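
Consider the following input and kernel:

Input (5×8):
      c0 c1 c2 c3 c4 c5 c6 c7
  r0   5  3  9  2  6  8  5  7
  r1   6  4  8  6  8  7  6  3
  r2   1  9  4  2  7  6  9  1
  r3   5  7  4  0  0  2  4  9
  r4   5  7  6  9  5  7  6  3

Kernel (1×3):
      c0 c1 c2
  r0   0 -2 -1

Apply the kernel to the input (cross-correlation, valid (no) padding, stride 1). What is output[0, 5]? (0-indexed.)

The receptive field on the input at this output position is [8 5 7]. Elementwise product with the kernel and sum: 5·-2 + 7·-1.

-17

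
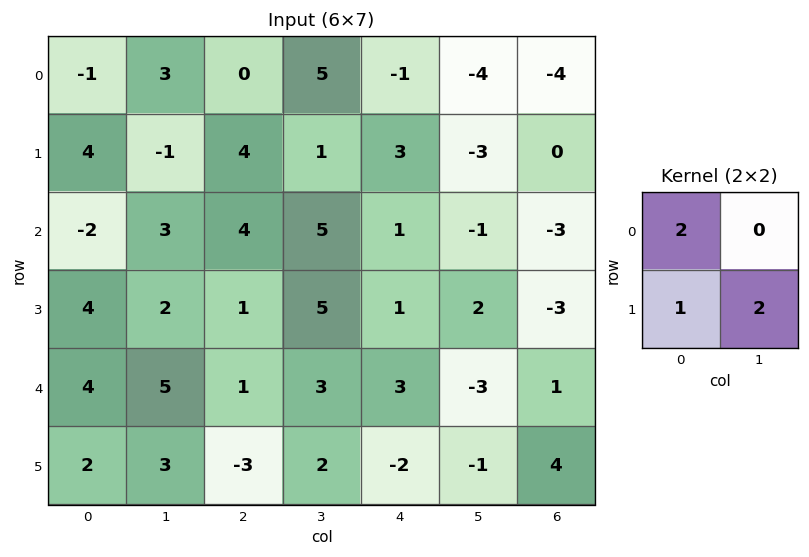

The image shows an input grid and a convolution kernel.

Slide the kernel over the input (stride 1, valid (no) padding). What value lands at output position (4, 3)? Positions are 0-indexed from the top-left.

The receptive field on the input at this output position is [3 3 / 2 -2]. Elementwise product with the kernel and sum: 3·2 + 2·1 + -2·2.

4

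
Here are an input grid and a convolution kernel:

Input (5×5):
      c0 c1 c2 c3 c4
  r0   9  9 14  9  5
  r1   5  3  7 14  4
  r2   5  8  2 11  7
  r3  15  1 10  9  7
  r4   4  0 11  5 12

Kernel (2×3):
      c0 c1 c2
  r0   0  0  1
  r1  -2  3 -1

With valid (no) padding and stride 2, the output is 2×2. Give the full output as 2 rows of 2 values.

6 29
-35 7

Output[0,0]: The receptive field on the input at this output position is [9 9 14 / 5 3 7]. Elementwise product with the kernel and sum: 14·1 + 5·-2 + 3·3 + 7·-1.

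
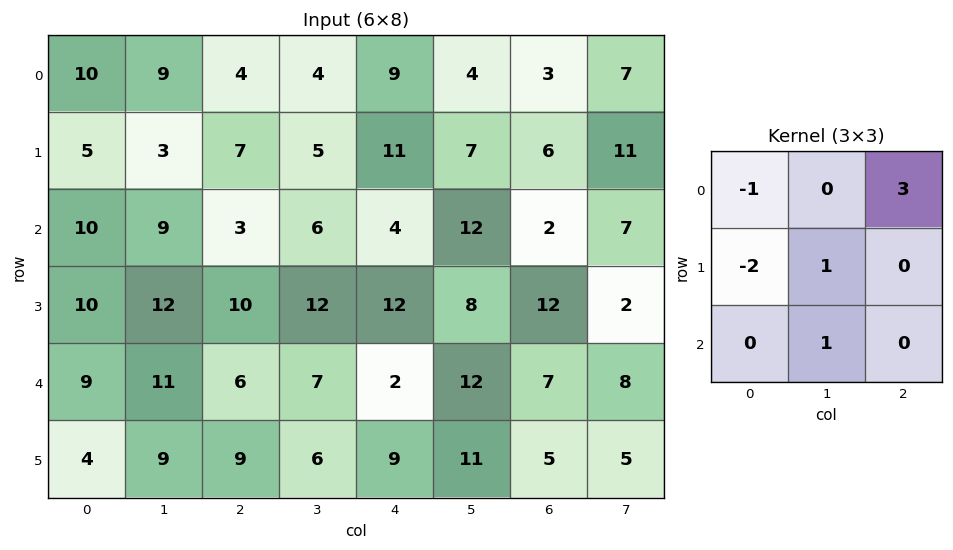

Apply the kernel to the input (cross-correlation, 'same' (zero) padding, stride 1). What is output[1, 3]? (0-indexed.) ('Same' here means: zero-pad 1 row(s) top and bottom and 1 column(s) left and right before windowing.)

The receptive field on the zero-padded input at this output position is [4 4 9 / 7 5 11 / 3 6 4]. Elementwise product with the kernel and sum: 4·-1 + 9·3 + 7·-2 + 5·1 + 6·1.

20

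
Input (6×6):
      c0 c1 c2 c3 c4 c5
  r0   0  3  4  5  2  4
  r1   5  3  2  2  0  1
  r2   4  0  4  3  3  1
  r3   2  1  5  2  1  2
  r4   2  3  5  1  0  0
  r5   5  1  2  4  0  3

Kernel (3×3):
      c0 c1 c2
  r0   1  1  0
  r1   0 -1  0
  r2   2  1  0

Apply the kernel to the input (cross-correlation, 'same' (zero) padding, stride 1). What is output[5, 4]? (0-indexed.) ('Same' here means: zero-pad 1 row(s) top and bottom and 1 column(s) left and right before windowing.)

1

The receptive field on the zero-padded input at this output position is [1 0 0 / 4 0 3 / 0 0 0]. Elementwise product with the kernel and sum: 1·1 + 0·1 + 0·-1 + 0·2 + 0·1.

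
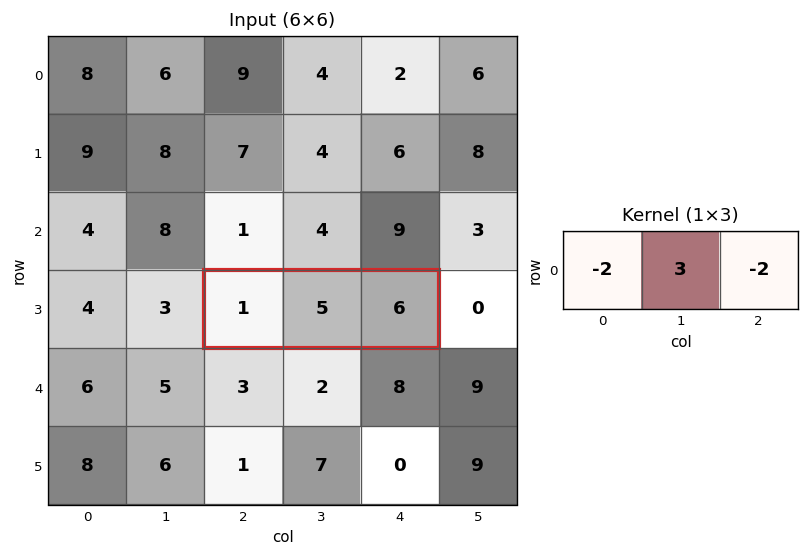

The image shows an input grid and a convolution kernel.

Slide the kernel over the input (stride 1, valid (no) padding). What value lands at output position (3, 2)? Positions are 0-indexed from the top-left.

The receptive field on the input at this output position is [1 5 6]. Elementwise product with the kernel and sum: 1·-2 + 5·3 + 6·-2.

1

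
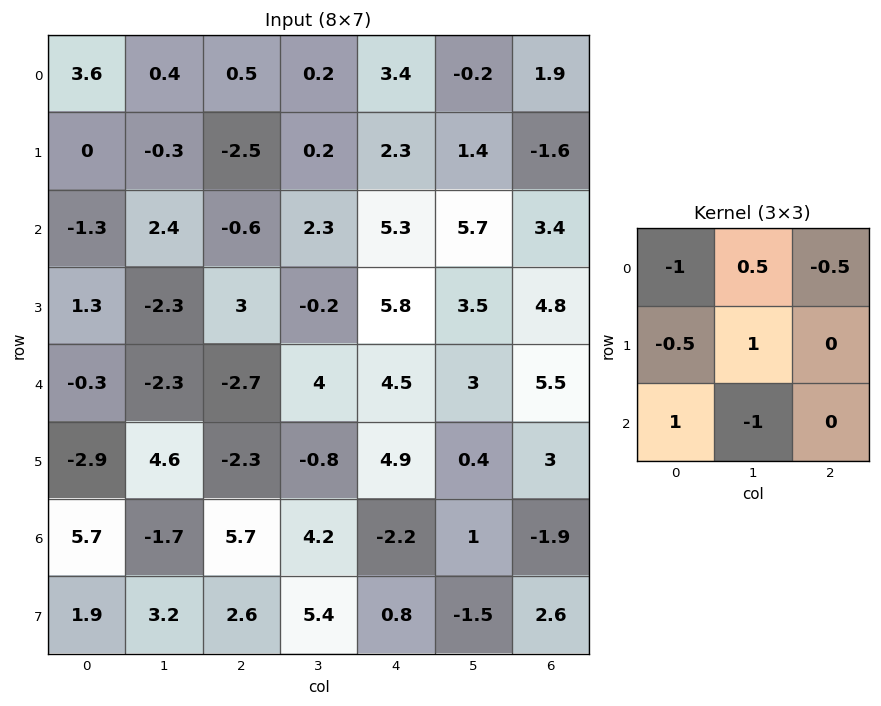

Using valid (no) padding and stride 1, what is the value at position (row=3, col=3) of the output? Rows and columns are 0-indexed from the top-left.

-1.85

The receptive field on the input at this output position is [-0.2 5.8 3.5 / 4 4.5 3 / -0.8 4.9 0.4]. Elementwise product with the kernel and sum: -0.2·-1 + 5.8·0.5 + 3.5·-0.5 + 4·-0.5 + 4.5·1 + -0.8·1 + 4.9·-1.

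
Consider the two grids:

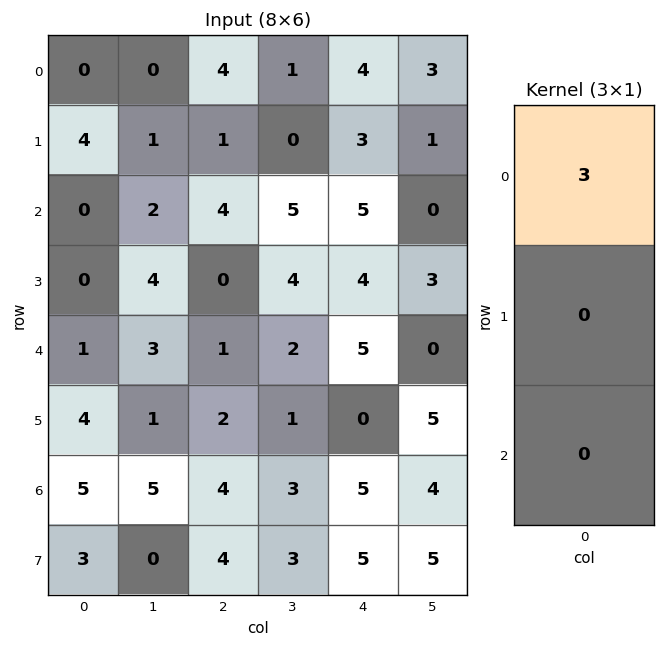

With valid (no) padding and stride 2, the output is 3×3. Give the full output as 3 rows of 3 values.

Output[0,0]: The receptive field on the input at this output position is [0 / 4 / 0]. Elementwise product with the kernel and sum: 0·3.

0 12 12
0 12 15
3 3 15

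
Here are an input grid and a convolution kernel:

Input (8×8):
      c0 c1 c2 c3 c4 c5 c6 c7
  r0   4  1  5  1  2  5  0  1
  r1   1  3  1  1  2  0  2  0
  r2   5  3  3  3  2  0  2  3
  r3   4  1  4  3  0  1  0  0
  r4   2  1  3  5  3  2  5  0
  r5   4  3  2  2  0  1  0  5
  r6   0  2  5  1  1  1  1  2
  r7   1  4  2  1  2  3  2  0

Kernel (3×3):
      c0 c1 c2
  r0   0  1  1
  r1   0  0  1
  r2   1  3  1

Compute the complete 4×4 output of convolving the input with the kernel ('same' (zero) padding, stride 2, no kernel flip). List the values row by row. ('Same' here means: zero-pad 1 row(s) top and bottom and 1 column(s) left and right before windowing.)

7 8 12 7
20 21 6 6
21 23 6 6
16 16 12 16

Output[0,0]: The receptive field on the zero-padded input at this output position is [0 0 0 / 0 4 1 / 0 1 3]. Elementwise product with the kernel and sum: 0·1 + 0·1 + 1·1 + 0·1 + 1·3 + 3·1.
Output[0,1]: The receptive field on the zero-padded input at this output position is [0 0 0 / 1 5 1 / 3 1 1]. Elementwise product with the kernel and sum: 0·1 + 0·1 + 1·1 + 3·1 + 1·3 + 1·1.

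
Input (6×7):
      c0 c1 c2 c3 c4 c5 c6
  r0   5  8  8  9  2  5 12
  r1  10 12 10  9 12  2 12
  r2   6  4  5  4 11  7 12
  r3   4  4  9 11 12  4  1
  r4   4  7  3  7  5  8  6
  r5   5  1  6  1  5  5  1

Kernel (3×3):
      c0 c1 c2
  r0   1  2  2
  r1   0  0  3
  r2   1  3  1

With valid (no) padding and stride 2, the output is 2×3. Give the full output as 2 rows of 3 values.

90 94 116
79 100 87

Output[0,0]: The receptive field on the input at this output position is [5 8 8 / 10 12 10 / 6 4 5]. Elementwise product with the kernel and sum: 5·1 + 8·2 + 8·2 + 10·3 + 6·1 + 4·3 + 5·1.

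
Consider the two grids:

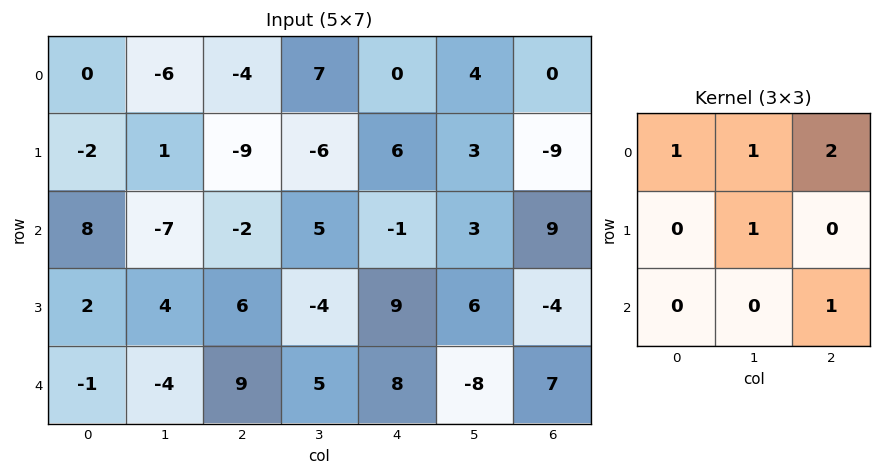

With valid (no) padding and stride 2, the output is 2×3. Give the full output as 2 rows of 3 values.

-15 -4 16
10 5 33

Output[0,0]: The receptive field on the input at this output position is [0 -6 -4 / -2 1 -9 / 8 -7 -2]. Elementwise product with the kernel and sum: 0·1 + -6·1 + -4·2 + 1·1 + -2·1.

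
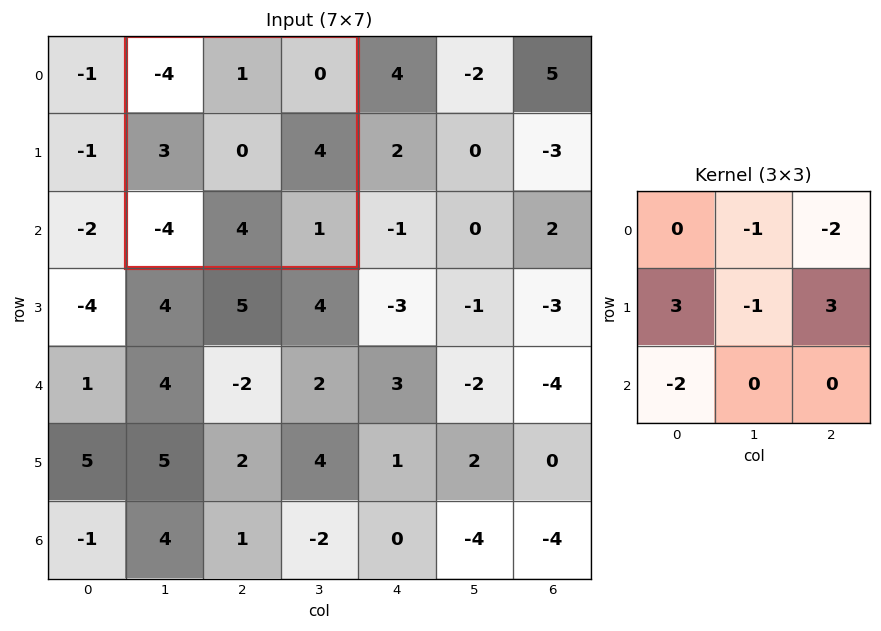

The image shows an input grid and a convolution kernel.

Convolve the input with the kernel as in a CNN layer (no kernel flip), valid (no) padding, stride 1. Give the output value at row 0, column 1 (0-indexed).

28

The receptive field on the input at this output position is [-4 1 0 / 3 0 4 / -4 4 1]. Elementwise product with the kernel and sum: 1·-1 + 0·-2 + 3·3 + 0·-1 + 4·3 + -4·-2.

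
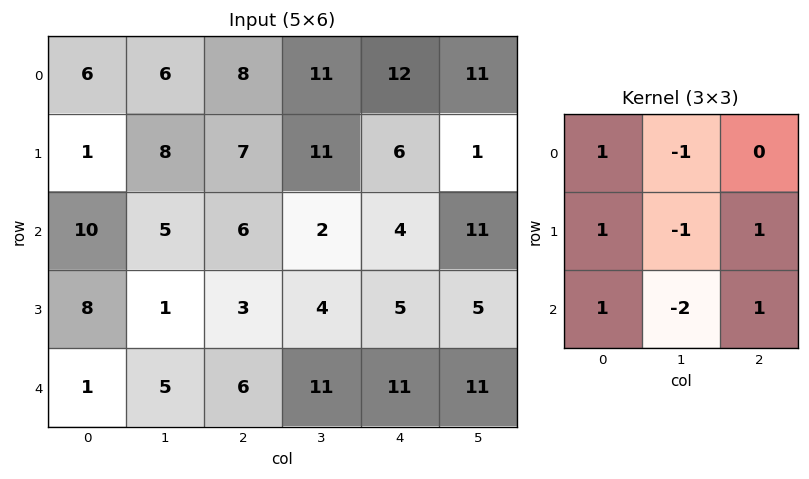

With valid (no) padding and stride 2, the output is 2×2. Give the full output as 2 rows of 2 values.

6 5
12 3

Output[0,0]: The receptive field on the input at this output position is [6 6 8 / 1 8 7 / 10 5 6]. Elementwise product with the kernel and sum: 6·1 + 6·-1 + 1·1 + 8·-1 + 7·1 + 10·1 + 5·-2 + 6·1.
Output[0,1]: The receptive field on the input at this output position is [8 11 12 / 7 11 6 / 6 2 4]. Elementwise product with the kernel and sum: 8·1 + 11·-1 + 7·1 + 11·-1 + 6·1 + 6·1 + 2·-2 + 4·1.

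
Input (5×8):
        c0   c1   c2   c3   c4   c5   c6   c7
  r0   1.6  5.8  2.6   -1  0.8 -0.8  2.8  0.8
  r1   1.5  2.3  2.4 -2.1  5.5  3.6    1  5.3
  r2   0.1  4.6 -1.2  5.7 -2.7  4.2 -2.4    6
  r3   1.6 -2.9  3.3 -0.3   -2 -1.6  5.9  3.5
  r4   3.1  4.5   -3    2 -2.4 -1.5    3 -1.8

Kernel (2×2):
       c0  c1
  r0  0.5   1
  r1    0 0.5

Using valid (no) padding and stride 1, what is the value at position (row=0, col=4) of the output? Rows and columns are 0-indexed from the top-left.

The receptive field on the input at this output position is [0.8 -0.8 / 5.5 3.6]. Elementwise product with the kernel and sum: 0.8·0.5 + -0.8·1 + 3.6·0.5.

1.4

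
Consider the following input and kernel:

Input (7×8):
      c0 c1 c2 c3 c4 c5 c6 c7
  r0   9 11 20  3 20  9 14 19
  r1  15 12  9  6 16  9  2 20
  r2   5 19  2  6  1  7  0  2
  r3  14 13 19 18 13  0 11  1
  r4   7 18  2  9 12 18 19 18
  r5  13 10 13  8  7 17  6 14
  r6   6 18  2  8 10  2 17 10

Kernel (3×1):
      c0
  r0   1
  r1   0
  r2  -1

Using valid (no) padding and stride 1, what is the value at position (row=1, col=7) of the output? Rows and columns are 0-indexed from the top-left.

19

The receptive field on the input at this output position is [20 / 2 / 1]. Elementwise product with the kernel and sum: 20·1 + 1·-1.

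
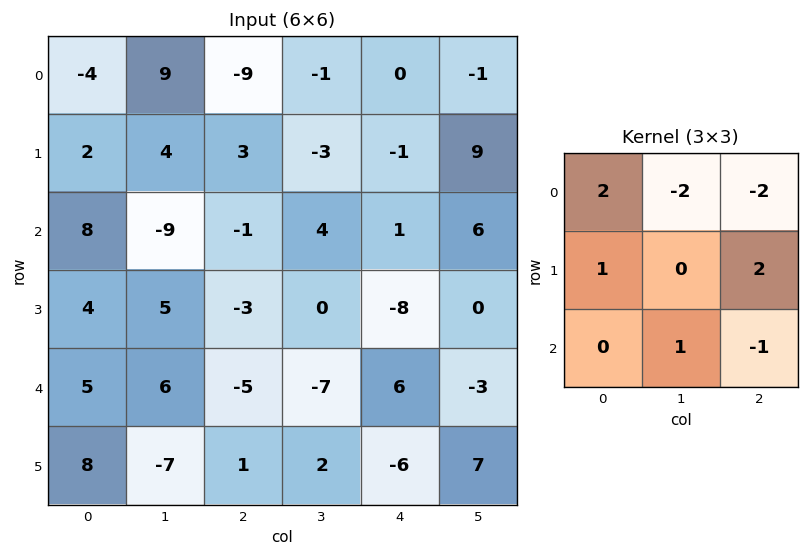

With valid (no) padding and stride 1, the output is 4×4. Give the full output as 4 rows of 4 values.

Output[0,0]: The receptive field on the input at this output position is [-4 9 -9 / 2 4 3 / 8 -9 -1]. Elementwise product with the kernel and sum: -4·2 + 9·-2 + -9·-2 + 2·1 + 3·2 + -9·1 + -1·-1.
Output[0,1]: The receptive field on the input at this output position is [9 -9 -1 / 4 3 -3 / -9 -1 4]. Elementwise product with the kernel and sum: 9·2 + -9·-2 + -1·-2 + 4·1 + -3·2 + -1·1 + 4·-1.

-8 31 -12 10
4 4 23 -14
45 -17 -44 3
-9 7 25 -10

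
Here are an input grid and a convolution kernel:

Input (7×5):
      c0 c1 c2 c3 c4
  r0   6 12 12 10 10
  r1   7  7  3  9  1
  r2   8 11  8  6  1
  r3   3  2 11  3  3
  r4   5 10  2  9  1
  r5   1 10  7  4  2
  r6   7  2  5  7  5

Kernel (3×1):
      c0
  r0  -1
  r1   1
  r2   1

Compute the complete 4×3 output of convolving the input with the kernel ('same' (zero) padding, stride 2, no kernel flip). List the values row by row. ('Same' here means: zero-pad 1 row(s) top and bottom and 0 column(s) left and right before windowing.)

13 15 11
4 16 3
3 -2 0
6 -2 3

Output[0,0]: The receptive field on the zero-padded input at this output position is [0 / 6 / 7]. Elementwise product with the kernel and sum: 0·-1 + 6·1 + 7·1.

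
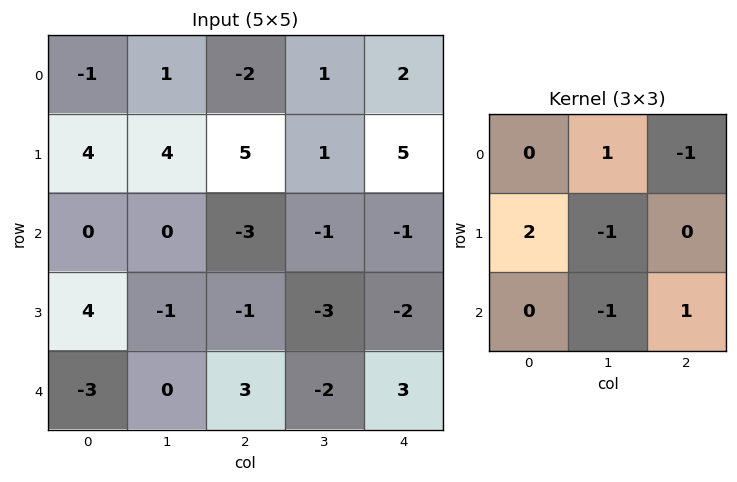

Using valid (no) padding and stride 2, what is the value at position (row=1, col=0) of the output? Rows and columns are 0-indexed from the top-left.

15

The receptive field on the input at this output position is [0 0 -3 / 4 -1 -1 / -3 0 3]. Elementwise product with the kernel and sum: 0·1 + -3·-1 + 4·2 + -1·-1 + 0·-1 + 3·1.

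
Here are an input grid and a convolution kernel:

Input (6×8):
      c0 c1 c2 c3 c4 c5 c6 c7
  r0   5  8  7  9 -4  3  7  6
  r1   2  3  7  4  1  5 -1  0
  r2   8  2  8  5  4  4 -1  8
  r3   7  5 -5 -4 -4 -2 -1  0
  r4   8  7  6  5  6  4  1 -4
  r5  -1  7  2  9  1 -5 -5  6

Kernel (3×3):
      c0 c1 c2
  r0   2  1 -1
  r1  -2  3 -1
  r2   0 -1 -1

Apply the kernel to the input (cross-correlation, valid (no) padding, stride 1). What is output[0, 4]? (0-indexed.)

-1

The receptive field on the input at this output position is [-4 3 7 / 1 5 -1 / 4 4 -1]. Elementwise product with the kernel and sum: -4·2 + 3·1 + 7·-1 + 1·-2 + 5·3 + -1·-1 + 4·-1 + -1·-1.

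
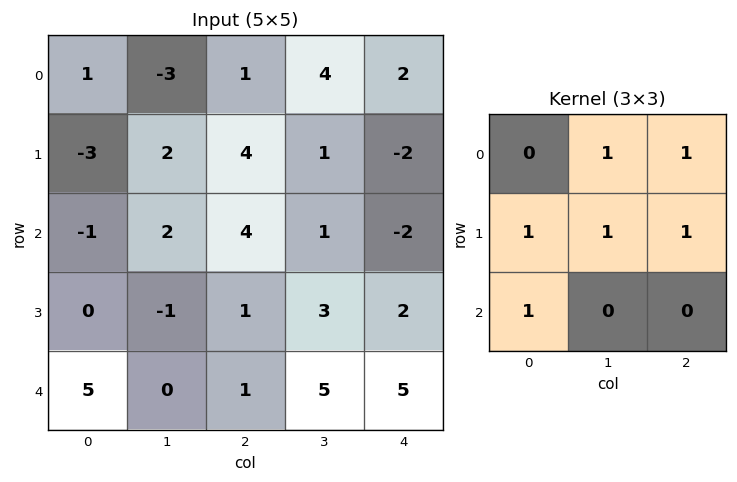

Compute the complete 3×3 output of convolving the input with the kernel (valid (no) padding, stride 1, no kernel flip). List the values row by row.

0 14 13
11 11 3
11 8 6

Output[0,0]: The receptive field on the input at this output position is [1 -3 1 / -3 2 4 / -1 2 4]. Elementwise product with the kernel and sum: -3·1 + 1·1 + -3·1 + 2·1 + 4·1 + -1·1.
Output[0,1]: The receptive field on the input at this output position is [-3 1 4 / 2 4 1 / 2 4 1]. Elementwise product with the kernel and sum: 1·1 + 4·1 + 2·1 + 4·1 + 1·1 + 2·1.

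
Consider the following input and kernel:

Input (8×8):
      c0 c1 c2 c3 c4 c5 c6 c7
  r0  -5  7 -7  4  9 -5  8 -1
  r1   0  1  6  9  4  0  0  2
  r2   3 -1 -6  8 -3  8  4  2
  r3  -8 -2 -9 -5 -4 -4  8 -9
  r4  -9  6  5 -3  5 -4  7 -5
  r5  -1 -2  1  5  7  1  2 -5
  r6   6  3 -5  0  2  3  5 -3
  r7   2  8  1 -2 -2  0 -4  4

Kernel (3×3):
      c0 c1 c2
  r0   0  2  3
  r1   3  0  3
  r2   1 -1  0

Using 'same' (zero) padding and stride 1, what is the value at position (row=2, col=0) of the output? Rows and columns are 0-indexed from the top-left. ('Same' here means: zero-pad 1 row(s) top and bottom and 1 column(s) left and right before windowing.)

The receptive field on the zero-padded input at this output position is [0 0 1 / 0 3 -1 / 0 -8 -2]. Elementwise product with the kernel and sum: 0·2 + 1·3 + 0·3 + -1·3 + 0·1 + -8·-1.

8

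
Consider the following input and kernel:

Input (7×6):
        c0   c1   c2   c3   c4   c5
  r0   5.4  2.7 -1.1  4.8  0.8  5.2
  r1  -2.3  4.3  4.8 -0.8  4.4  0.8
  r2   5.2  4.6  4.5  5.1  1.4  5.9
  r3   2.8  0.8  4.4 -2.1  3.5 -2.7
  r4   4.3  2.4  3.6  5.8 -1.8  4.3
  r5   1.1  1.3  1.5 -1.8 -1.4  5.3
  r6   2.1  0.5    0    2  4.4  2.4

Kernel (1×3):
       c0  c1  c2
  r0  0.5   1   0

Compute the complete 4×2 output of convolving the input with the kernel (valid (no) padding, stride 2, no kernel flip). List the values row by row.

Output[0,0]: The receptive field on the input at this output position is [5.4 2.7 -1.1]. Elementwise product with the kernel and sum: 5.4·0.5 + 2.7·1.

5.4 4.25
7.2 7.35
4.55 7.6
1.55 2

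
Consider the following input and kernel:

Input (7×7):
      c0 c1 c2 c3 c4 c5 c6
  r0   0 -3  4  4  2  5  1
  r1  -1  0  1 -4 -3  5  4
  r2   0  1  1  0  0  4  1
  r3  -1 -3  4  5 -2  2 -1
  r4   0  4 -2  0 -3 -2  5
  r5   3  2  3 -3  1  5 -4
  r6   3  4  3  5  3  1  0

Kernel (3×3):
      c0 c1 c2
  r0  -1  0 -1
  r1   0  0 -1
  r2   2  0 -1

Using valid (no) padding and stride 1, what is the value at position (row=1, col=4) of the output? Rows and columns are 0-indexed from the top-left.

-5

The receptive field on the input at this output position is [-3 5 4 / 0 4 1 / -2 2 -1]. Elementwise product with the kernel and sum: -3·-1 + 4·-1 + 1·-1 + -2·2 + -1·-1.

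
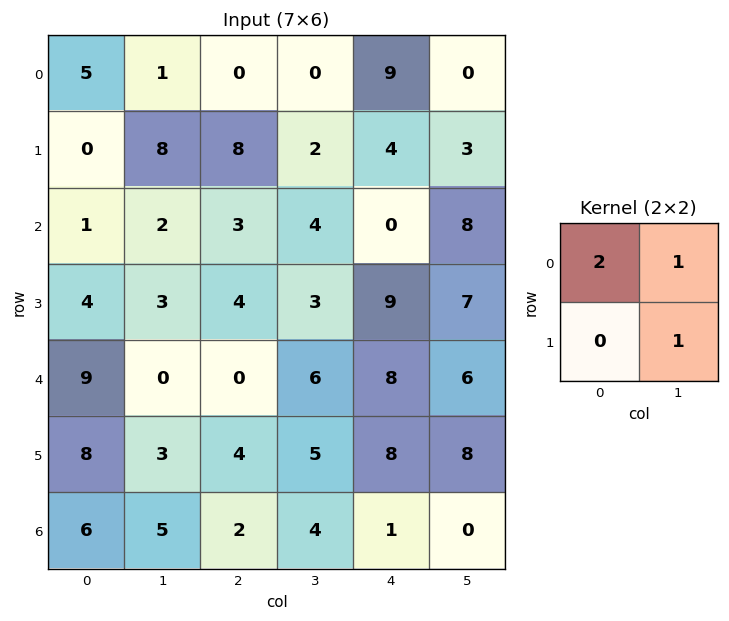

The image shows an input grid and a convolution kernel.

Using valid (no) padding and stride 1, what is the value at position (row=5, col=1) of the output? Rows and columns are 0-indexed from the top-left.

12

The receptive field on the input at this output position is [3 4 / 5 2]. Elementwise product with the kernel and sum: 3·2 + 4·1 + 2·1.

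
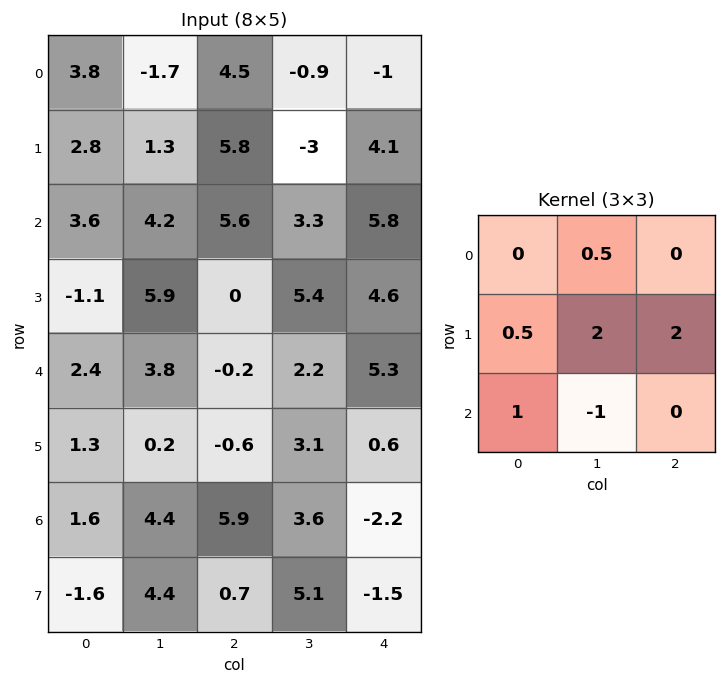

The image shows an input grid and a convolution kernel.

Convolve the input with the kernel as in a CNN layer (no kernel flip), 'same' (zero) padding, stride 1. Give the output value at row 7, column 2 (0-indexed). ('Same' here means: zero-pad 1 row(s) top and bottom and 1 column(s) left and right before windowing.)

16.75

The receptive field on the zero-padded input at this output position is [4.4 5.9 3.6 / 4.4 0.7 5.1 / 0 0 0]. Elementwise product with the kernel and sum: 5.9·0.5 + 4.4·0.5 + 0.7·2 + 5.1·2 + 0·1 + 0·-1.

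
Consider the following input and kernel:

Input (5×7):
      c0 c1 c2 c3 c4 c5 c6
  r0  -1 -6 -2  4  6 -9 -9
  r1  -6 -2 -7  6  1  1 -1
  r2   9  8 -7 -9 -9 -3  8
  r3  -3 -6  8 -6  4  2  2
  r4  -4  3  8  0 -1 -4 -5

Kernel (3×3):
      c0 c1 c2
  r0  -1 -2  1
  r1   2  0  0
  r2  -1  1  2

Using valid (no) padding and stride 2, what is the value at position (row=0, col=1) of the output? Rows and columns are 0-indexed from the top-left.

The receptive field on the input at this output position is [-2 4 6 / -7 6 1 / -7 -9 -9]. Elementwise product with the kernel and sum: -2·-1 + 4·-2 + 6·1 + -7·2 + -7·-1 + -9·1 + -9·2.

-34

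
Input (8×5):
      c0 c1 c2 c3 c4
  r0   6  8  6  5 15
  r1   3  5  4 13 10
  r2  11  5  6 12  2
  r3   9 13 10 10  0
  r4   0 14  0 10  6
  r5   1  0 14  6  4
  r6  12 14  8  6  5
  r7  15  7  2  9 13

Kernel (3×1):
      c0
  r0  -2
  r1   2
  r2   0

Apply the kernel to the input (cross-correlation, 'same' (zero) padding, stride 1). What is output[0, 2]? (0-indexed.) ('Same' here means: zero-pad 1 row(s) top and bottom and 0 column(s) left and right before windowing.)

The receptive field on the zero-padded input at this output position is [0 / 6 / 4]. Elementwise product with the kernel and sum: 0·-2 + 6·2.

12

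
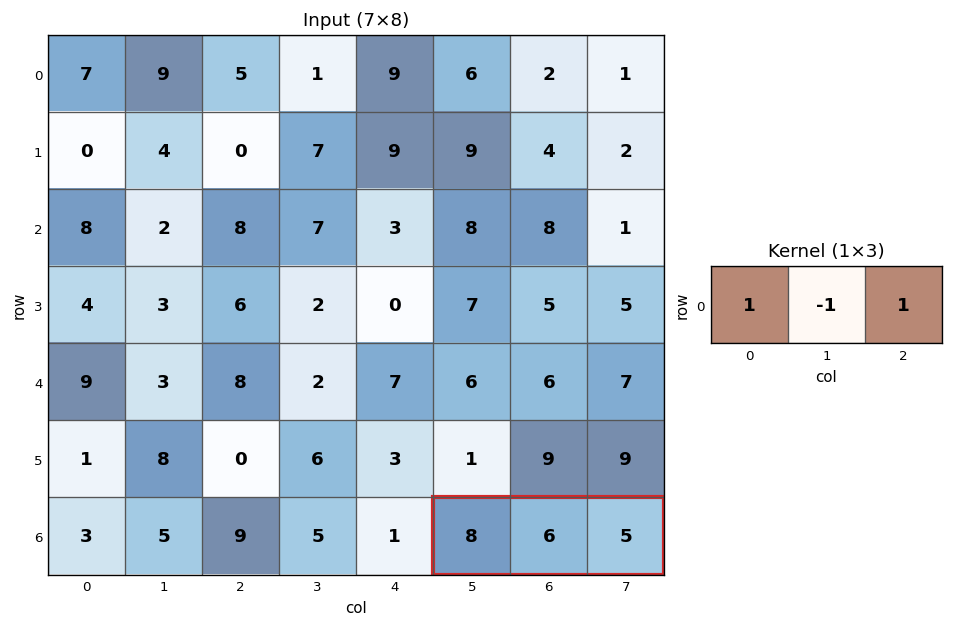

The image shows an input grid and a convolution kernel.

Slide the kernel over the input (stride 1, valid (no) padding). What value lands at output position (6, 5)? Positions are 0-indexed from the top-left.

7

The receptive field on the input at this output position is [8 6 5]. Elementwise product with the kernel and sum: 8·1 + 6·-1 + 5·1.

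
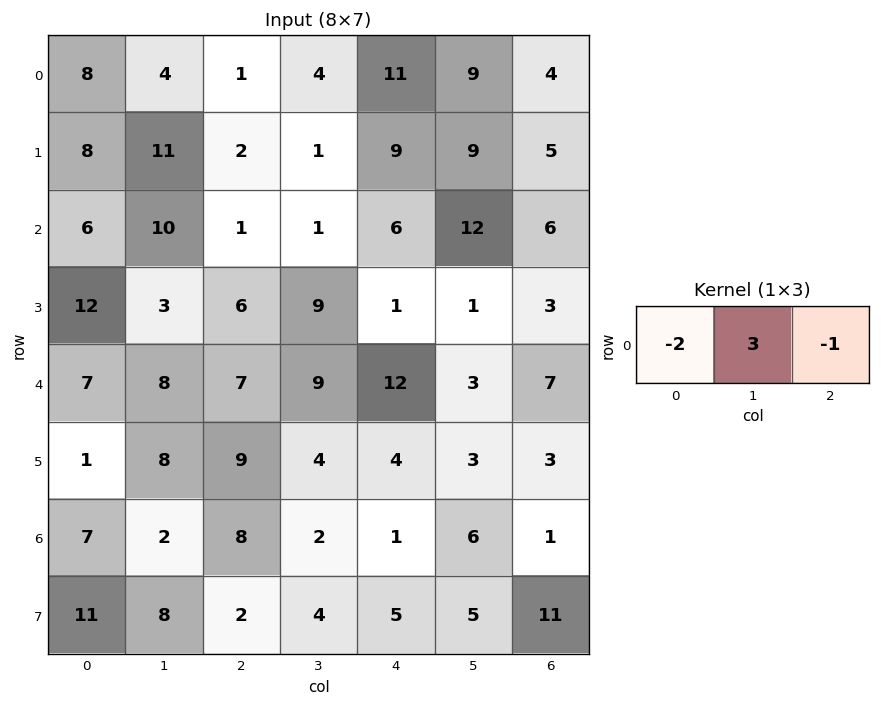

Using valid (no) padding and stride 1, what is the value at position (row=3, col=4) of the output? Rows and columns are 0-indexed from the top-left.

The receptive field on the input at this output position is [1 1 3]. Elementwise product with the kernel and sum: 1·-2 + 1·3 + 3·-1.

-2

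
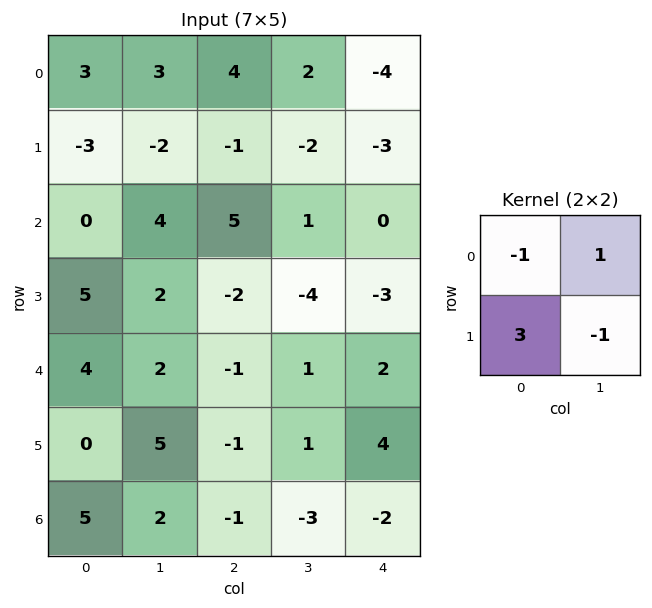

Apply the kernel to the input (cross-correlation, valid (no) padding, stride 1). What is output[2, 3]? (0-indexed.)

The receptive field on the input at this output position is [1 0 / -4 -3]. Elementwise product with the kernel and sum: 1·-1 + 0·1 + -4·3 + -3·-1.

-10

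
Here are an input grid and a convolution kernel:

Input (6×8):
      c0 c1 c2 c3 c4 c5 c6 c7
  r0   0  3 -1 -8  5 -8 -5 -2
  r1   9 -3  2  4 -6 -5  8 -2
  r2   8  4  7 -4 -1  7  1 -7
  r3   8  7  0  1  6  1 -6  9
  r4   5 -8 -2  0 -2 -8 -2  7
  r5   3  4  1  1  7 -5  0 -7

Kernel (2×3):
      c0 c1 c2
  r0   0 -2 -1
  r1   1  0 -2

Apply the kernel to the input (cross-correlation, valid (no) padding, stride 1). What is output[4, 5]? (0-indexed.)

The receptive field on the input at this output position is [-8 -2 7 / -5 0 -7]. Elementwise product with the kernel and sum: -2·-2 + 7·-1 + -5·1 + -7·-2.

6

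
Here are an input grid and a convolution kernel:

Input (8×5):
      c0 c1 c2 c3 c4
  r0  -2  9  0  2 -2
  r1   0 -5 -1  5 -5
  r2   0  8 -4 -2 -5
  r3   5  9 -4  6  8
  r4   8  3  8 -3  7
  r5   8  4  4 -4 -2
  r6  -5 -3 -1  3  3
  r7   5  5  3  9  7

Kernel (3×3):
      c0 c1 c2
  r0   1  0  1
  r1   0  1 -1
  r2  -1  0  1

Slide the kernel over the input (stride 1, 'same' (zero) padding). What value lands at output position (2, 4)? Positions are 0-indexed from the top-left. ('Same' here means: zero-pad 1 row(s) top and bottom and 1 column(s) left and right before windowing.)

-6

The receptive field on the zero-padded input at this output position is [5 -5 0 / -2 -5 0 / 6 8 0]. Elementwise product with the kernel and sum: 5·1 + 0·1 + -5·1 + 0·-1 + 6·-1 + 0·1.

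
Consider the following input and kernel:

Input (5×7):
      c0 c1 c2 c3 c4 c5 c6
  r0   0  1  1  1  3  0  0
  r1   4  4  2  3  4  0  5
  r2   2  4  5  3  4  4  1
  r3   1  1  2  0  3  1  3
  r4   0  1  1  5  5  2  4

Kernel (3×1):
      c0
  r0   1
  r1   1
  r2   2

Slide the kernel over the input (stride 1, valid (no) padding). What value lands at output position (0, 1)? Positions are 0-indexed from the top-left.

13

The receptive field on the input at this output position is [1 / 4 / 4]. Elementwise product with the kernel and sum: 1·1 + 4·1 + 4·2.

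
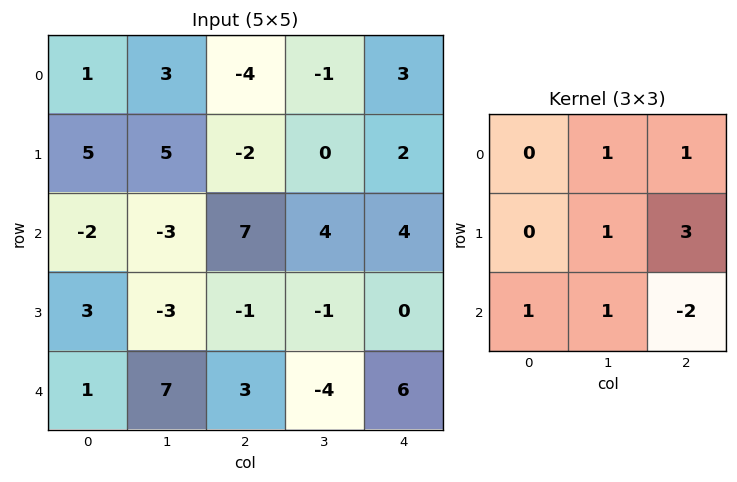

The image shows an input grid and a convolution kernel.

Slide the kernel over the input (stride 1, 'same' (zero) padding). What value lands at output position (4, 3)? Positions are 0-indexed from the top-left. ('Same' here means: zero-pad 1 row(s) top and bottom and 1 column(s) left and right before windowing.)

The receptive field on the zero-padded input at this output position is [-1 -1 0 / 3 -4 6 / 0 0 0]. Elementwise product with the kernel and sum: -1·1 + 0·1 + -4·1 + 6·3 + 0·1 + 0·1 + 0·-2.

13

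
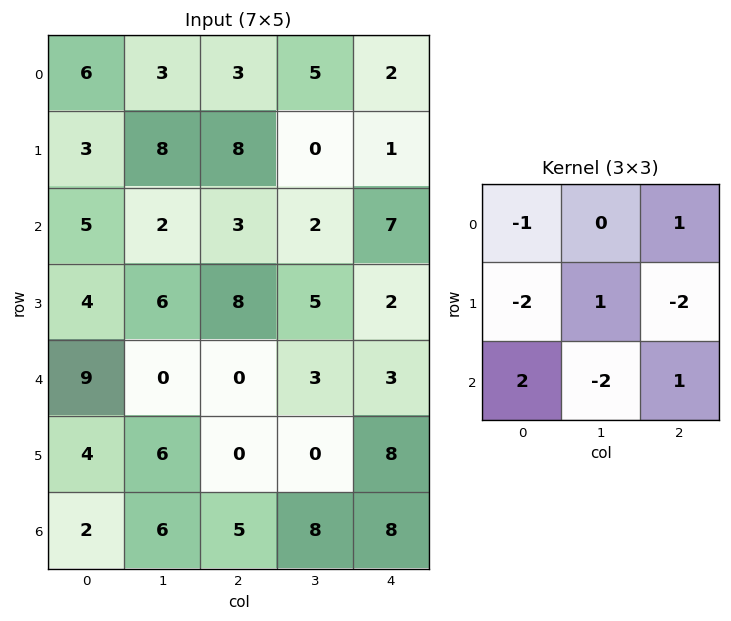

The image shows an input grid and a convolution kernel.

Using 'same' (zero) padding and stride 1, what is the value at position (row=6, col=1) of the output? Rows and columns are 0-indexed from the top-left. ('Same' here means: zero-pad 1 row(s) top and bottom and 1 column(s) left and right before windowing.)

The receptive field on the zero-padded input at this output position is [4 6 0 / 2 6 5 / 0 0 0]. Elementwise product with the kernel and sum: 4·-1 + 0·1 + 2·-2 + 6·1 + 5·-2 + 0·2 + 0·-2 + 0·1.

-12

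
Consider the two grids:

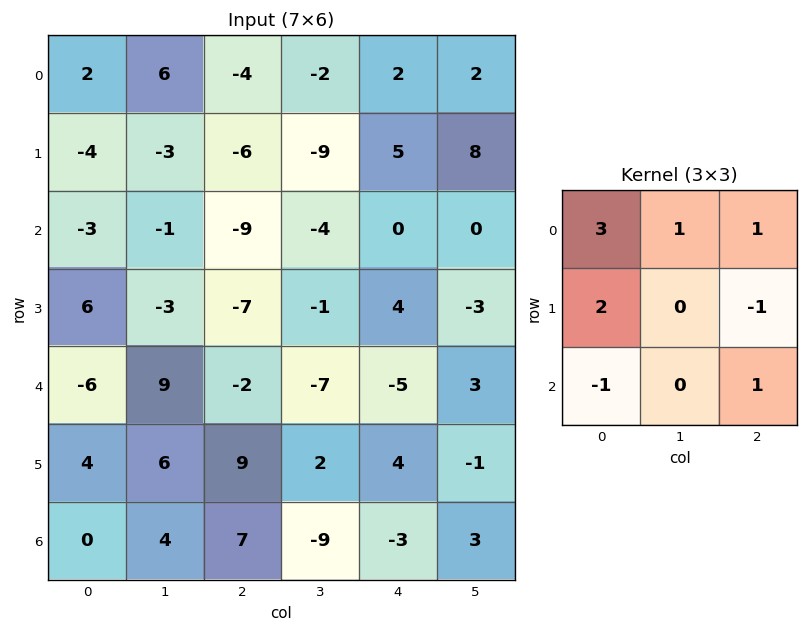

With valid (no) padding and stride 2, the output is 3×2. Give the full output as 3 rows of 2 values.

0 -20
4 -52
-5 -14

Output[0,0]: The receptive field on the input at this output position is [2 6 -4 / -4 -3 -6 / -3 -1 -9]. Elementwise product with the kernel and sum: 2·3 + 6·1 + -4·1 + -4·2 + -6·-1 + -3·-1 + -9·1.
Output[0,1]: The receptive field on the input at this output position is [-4 -2 2 / -6 -9 5 / -9 -4 0]. Elementwise product with the kernel and sum: -4·3 + -2·1 + 2·1 + -6·2 + 5·-1 + -9·-1 + 0·1.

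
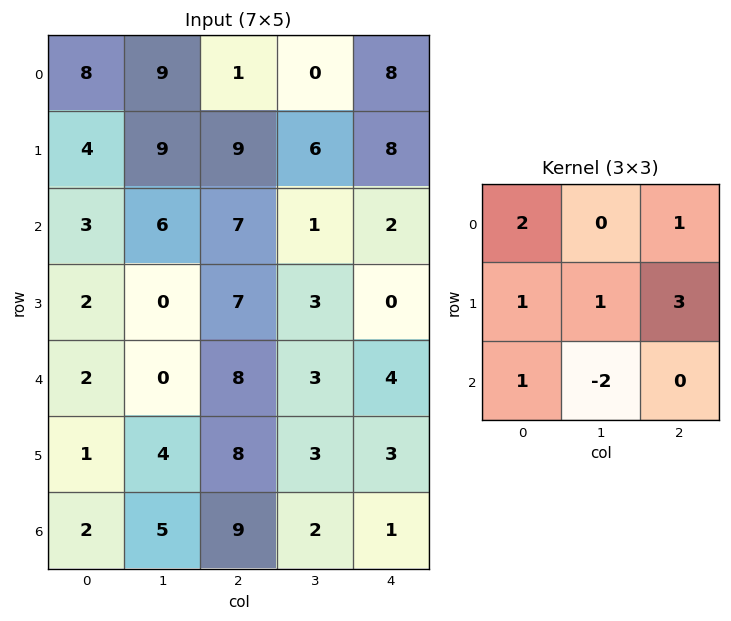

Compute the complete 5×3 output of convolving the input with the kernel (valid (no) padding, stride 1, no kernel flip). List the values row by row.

Output[0,0]: The receptive field on the input at this output position is [8 9 1 / 4 9 9 / 3 6 7]. Elementwise product with the kernel and sum: 8·2 + 1·1 + 4·1 + 9·1 + 9·3 + 3·1 + 6·-2.
Output[0,1]: The receptive field on the input at this output position is [9 1 0 / 9 9 6 / 6 7 1]. Elementwise product with the kernel and sum: 9·2 + 0·1 + 9·1 + 9·1 + 6·3 + 6·1 + 7·-2.

48 46 54
49 26 41
38 13 28
30 8 39
33 11 45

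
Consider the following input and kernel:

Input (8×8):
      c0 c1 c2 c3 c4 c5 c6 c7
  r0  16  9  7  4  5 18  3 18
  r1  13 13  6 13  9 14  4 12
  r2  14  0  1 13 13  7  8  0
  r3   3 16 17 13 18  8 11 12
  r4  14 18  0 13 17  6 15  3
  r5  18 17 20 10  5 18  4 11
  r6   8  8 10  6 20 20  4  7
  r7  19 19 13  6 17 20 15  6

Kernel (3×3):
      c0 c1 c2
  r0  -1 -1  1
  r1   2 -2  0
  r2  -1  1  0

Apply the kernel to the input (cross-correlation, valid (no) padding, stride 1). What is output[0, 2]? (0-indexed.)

The receptive field on the input at this output position is [7 4 5 / 6 13 9 / 1 13 13]. Elementwise product with the kernel and sum: 7·-1 + 4·-1 + 5·1 + 6·2 + 13·-2 + 1·-1 + 13·1.

-8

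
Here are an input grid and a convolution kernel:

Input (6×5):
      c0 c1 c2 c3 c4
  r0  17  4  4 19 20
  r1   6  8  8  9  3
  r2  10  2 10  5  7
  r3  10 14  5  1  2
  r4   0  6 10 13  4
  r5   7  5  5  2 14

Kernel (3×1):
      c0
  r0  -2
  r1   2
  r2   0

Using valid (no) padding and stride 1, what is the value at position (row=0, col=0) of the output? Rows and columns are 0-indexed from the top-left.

The receptive field on the input at this output position is [17 / 6 / 10]. Elementwise product with the kernel and sum: 17·-2 + 6·2.

-22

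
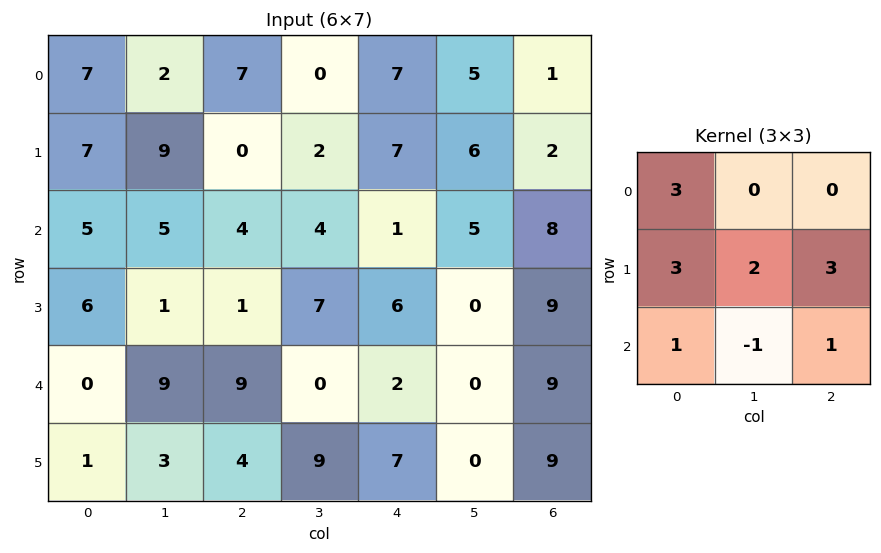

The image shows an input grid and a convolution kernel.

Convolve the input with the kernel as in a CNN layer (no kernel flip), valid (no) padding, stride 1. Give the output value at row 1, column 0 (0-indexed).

The receptive field on the input at this output position is [7 9 0 / 5 5 4 / 6 1 1]. Elementwise product with the kernel and sum: 7·3 + 5·3 + 5·2 + 4·3 + 6·1 + 1·-1 + 1·1.

64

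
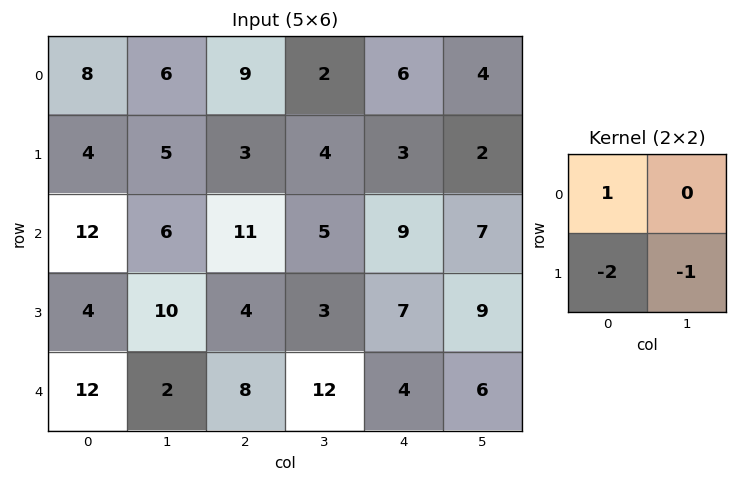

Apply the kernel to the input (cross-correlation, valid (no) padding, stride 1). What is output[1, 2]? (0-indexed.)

-24

The receptive field on the input at this output position is [3 4 / 11 5]. Elementwise product with the kernel and sum: 3·1 + 11·-2 + 5·-1.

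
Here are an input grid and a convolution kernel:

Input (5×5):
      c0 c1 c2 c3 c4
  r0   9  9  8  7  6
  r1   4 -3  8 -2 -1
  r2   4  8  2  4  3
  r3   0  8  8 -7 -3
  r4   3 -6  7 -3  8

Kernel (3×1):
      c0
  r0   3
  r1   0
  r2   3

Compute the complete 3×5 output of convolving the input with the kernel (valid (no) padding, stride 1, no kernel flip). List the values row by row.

39 51 30 33 27
12 15 48 -27 -12
21 6 27 3 33

Output[0,0]: The receptive field on the input at this output position is [9 / 4 / 4]. Elementwise product with the kernel and sum: 9·3 + 4·3.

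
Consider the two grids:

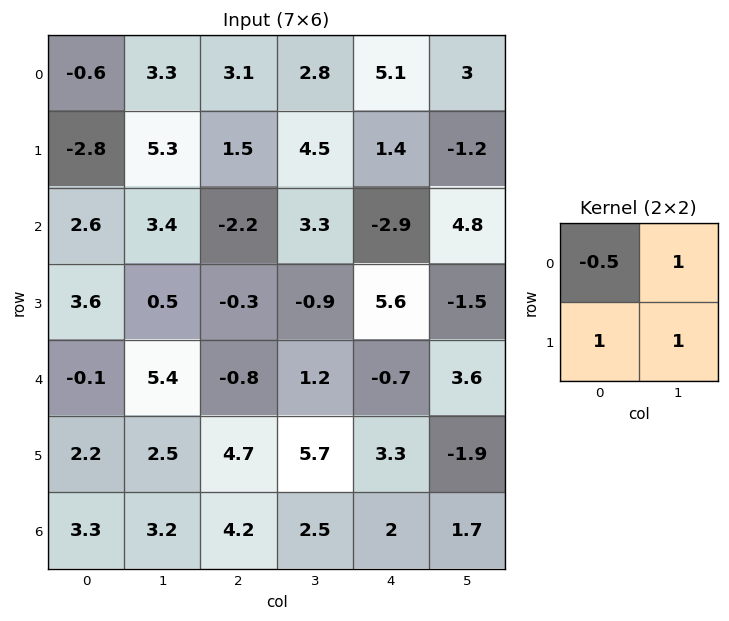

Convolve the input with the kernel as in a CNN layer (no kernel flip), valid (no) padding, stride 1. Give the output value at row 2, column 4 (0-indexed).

10.35

The receptive field on the input at this output position is [-2.9 4.8 / 5.6 -1.5]. Elementwise product with the kernel and sum: -2.9·-0.5 + 4.8·1 + 5.6·1 + -1.5·1.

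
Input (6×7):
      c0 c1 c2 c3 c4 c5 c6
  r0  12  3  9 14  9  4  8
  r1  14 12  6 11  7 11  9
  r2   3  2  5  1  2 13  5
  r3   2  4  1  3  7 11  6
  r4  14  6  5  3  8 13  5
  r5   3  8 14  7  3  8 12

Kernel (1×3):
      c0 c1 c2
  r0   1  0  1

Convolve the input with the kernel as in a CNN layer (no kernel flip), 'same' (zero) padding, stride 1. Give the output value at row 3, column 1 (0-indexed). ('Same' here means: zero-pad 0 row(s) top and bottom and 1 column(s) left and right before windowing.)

3

The receptive field on the zero-padded input at this output position is [2 4 1]. Elementwise product with the kernel and sum: 2·1 + 1·1.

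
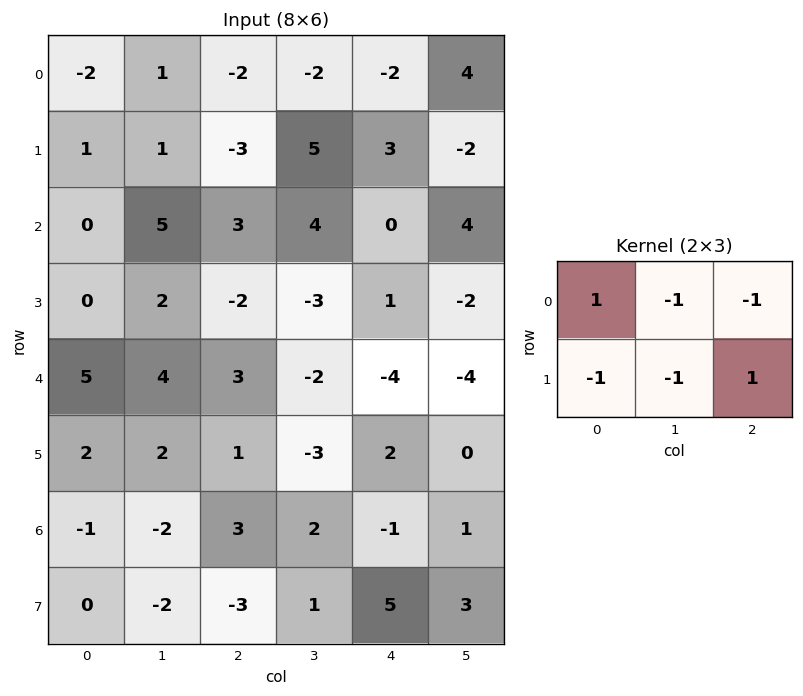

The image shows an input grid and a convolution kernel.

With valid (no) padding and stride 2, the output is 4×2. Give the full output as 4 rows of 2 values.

Output[0,0]: The receptive field on the input at this output position is [-2 1 -2 / 1 1 -3]. Elementwise product with the kernel and sum: -2·1 + 1·-1 + -2·-1 + 1·-1 + 1·-1 + -3·1.
Output[0,1]: The receptive field on the input at this output position is [-2 -2 -2 / -3 5 3]. Elementwise product with the kernel and sum: -2·1 + -2·-1 + -2·-1 + -3·-1 + 5·-1 + 3·1.

-6 3
-12 5
-5 13
-3 9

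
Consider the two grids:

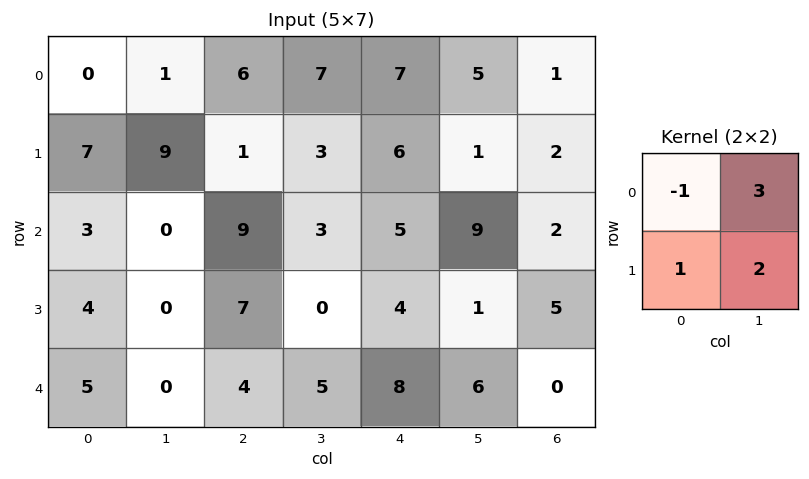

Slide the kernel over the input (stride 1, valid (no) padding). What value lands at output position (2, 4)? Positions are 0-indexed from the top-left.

28

The receptive field on the input at this output position is [5 9 / 4 1]. Elementwise product with the kernel and sum: 5·-1 + 9·3 + 4·1 + 1·2.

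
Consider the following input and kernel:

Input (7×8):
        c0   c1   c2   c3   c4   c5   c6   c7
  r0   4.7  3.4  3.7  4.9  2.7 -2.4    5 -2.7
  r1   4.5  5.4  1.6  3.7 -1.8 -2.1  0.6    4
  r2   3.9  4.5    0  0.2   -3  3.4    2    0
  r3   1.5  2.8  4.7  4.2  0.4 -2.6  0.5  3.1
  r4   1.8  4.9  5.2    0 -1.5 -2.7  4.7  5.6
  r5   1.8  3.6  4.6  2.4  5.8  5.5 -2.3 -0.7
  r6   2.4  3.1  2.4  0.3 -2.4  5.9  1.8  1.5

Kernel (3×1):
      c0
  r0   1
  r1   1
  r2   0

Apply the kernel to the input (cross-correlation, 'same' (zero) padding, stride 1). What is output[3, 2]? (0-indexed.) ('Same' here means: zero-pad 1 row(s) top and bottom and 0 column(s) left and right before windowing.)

The receptive field on the zero-padded input at this output position is [0 / 4.7 / 5.2]. Elementwise product with the kernel and sum: 0·1 + 4.7·1.

4.7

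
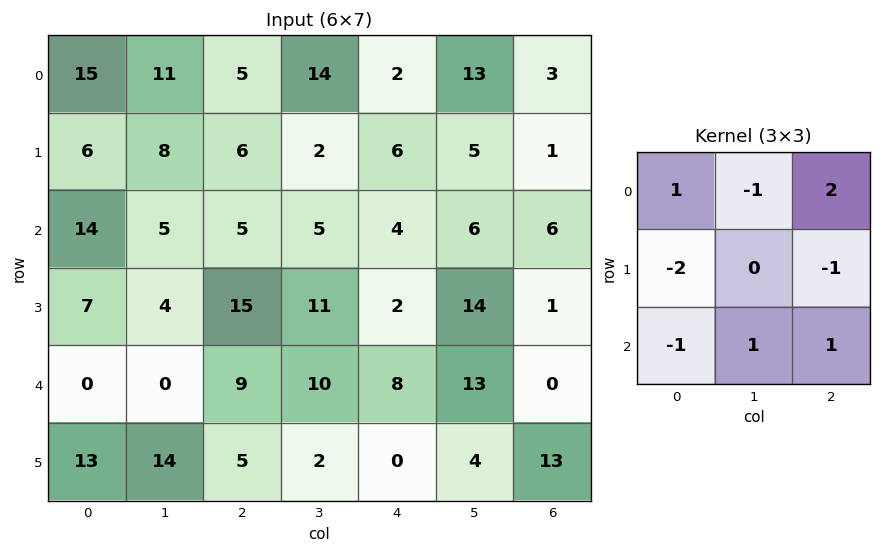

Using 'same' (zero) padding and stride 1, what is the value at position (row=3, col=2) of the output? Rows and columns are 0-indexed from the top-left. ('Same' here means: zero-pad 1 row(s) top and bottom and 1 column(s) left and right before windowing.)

10

The receptive field on the zero-padded input at this output position is [5 5 5 / 4 15 11 / 0 9 10]. Elementwise product with the kernel and sum: 5·1 + 5·-1 + 5·2 + 4·-2 + 11·-1 + 0·-1 + 9·1 + 10·1.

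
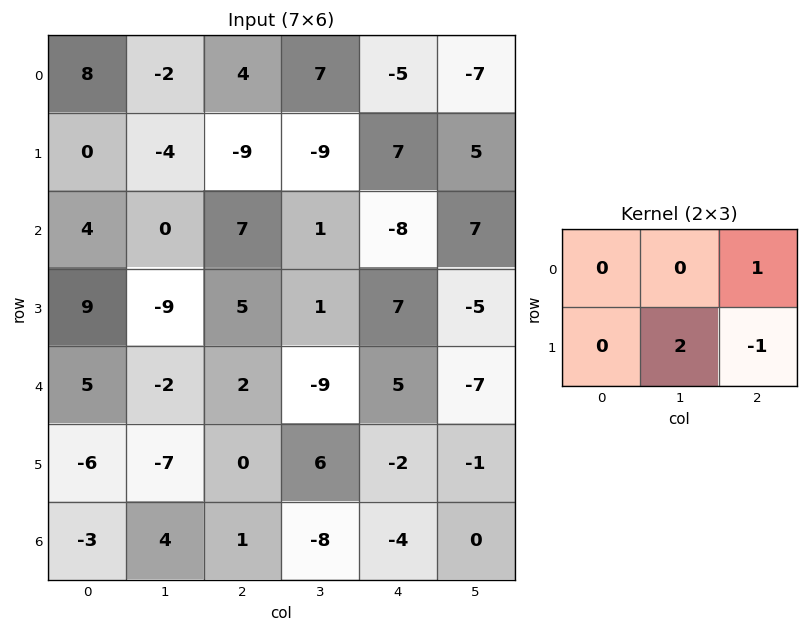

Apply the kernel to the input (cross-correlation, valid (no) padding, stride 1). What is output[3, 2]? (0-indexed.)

The receptive field on the input at this output position is [5 1 7 / 2 -9 5]. Elementwise product with the kernel and sum: 7·1 + -9·2 + 5·-1.

-16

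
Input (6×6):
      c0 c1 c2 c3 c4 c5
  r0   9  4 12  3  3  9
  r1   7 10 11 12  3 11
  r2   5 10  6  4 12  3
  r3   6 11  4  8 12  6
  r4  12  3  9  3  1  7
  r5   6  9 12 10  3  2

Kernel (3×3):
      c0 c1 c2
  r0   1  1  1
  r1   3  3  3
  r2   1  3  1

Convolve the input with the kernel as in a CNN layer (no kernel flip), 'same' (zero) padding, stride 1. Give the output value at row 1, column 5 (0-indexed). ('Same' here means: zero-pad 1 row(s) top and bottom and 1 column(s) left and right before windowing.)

The receptive field on the zero-padded input at this output position is [3 9 0 / 3 11 0 / 12 3 0]. Elementwise product with the kernel and sum: 3·1 + 9·1 + 0·1 + 3·3 + 11·3 + 0·3 + 12·1 + 3·3 + 0·1.

75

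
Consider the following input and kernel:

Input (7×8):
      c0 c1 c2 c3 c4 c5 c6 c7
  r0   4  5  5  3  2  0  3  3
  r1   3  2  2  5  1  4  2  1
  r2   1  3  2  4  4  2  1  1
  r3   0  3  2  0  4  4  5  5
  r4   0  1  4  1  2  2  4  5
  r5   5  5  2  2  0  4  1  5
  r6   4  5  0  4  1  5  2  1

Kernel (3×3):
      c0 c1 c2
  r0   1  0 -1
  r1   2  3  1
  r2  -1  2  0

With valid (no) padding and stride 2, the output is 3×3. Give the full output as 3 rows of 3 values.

18 29 15
12 4 30
29 20 20

Output[0,0]: The receptive field on the input at this output position is [4 5 5 / 3 2 2 / 1 3 2]. Elementwise product with the kernel and sum: 4·1 + 5·-1 + 3·2 + 2·3 + 2·1 + 1·-1 + 3·2.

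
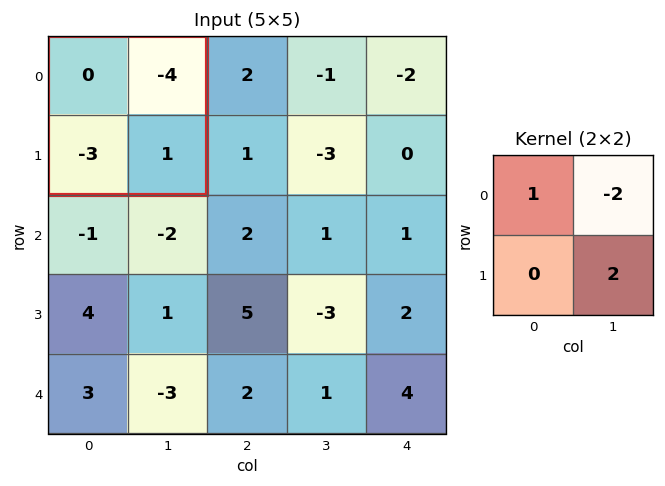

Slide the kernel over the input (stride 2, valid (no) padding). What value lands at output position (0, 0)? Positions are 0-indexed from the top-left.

The receptive field on the input at this output position is [0 -4 / -3 1]. Elementwise product with the kernel and sum: 0·1 + -4·-2 + 1·2.

10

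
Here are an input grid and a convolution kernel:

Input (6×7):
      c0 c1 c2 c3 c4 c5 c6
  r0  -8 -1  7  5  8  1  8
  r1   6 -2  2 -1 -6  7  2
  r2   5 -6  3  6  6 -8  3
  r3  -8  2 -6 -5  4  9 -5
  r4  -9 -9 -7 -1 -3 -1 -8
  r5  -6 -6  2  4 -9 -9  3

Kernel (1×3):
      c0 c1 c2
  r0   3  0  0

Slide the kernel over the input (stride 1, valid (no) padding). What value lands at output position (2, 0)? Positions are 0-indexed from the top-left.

15

The receptive field on the input at this output position is [5 -6 3]. Elementwise product with the kernel and sum: 5·3.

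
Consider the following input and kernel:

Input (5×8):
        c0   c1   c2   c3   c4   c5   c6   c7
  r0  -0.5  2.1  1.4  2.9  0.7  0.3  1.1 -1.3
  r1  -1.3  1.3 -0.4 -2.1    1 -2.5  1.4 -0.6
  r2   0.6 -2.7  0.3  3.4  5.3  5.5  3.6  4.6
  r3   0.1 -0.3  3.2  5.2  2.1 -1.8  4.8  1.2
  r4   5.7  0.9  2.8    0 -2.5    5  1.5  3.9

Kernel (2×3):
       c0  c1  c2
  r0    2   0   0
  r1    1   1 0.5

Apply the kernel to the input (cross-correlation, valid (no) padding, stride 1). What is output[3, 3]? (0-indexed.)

The receptive field on the input at this output position is [5.2 2.1 -1.8 / 0 -2.5 5]. Elementwise product with the kernel and sum: 5.2·2 + 0·1 + -2.5·1 + 5·0.5.

10.4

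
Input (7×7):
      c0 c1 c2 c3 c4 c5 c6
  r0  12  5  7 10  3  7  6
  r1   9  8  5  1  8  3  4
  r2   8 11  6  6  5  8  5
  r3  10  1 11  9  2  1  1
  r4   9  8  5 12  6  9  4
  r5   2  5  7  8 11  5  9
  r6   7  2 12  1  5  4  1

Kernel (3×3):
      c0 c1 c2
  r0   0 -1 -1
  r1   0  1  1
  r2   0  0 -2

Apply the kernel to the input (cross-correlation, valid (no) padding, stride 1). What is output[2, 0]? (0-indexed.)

-15

The receptive field on the input at this output position is [8 11 6 / 10 1 11 / 9 8 5]. Elementwise product with the kernel and sum: 11·-1 + 6·-1 + 1·1 + 11·1 + 5·-2.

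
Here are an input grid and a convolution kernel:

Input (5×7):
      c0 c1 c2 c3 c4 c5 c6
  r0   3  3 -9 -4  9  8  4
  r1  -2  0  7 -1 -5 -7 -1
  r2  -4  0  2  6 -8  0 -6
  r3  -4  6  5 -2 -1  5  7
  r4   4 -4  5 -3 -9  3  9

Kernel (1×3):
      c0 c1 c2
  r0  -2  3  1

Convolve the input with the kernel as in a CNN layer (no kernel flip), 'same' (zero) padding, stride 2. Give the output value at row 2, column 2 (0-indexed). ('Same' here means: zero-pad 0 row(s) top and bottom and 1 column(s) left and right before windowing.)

-18

The receptive field on the zero-padded input at this output position is [-3 -9 3]. Elementwise product with the kernel and sum: -3·-2 + -9·3 + 3·1.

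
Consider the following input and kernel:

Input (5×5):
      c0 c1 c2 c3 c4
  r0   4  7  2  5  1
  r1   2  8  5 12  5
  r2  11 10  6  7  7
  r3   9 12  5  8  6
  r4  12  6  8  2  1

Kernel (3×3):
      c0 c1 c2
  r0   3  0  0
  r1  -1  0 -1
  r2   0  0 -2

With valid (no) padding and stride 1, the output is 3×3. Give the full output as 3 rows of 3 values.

-7 -13 -18
-21 -9 -10
3 6 5

Output[0,0]: The receptive field on the input at this output position is [4 7 2 / 2 8 5 / 11 10 6]. Elementwise product with the kernel and sum: 4·3 + 2·-1 + 5·-1 + 6·-2.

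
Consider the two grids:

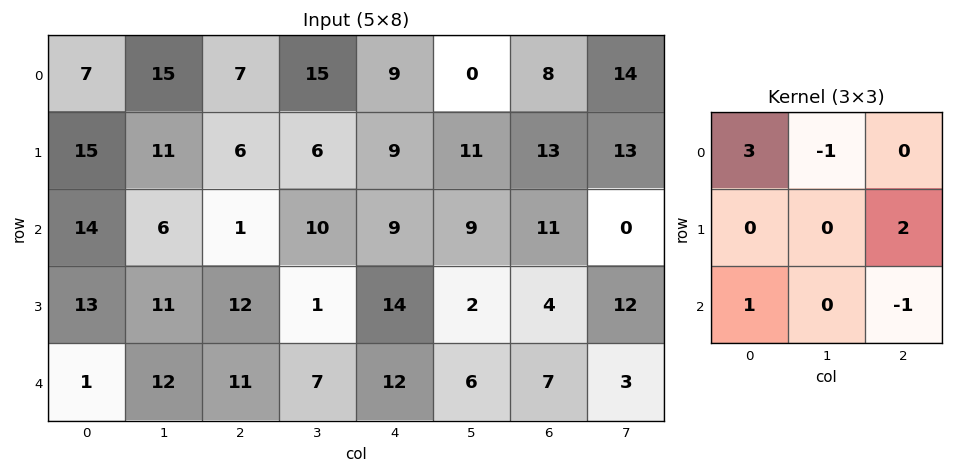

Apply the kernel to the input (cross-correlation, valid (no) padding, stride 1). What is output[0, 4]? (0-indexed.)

The receptive field on the input at this output position is [9 0 8 / 9 11 13 / 9 9 11]. Elementwise product with the kernel and sum: 9·3 + 0·-1 + 13·2 + 9·1 + 11·-1.

51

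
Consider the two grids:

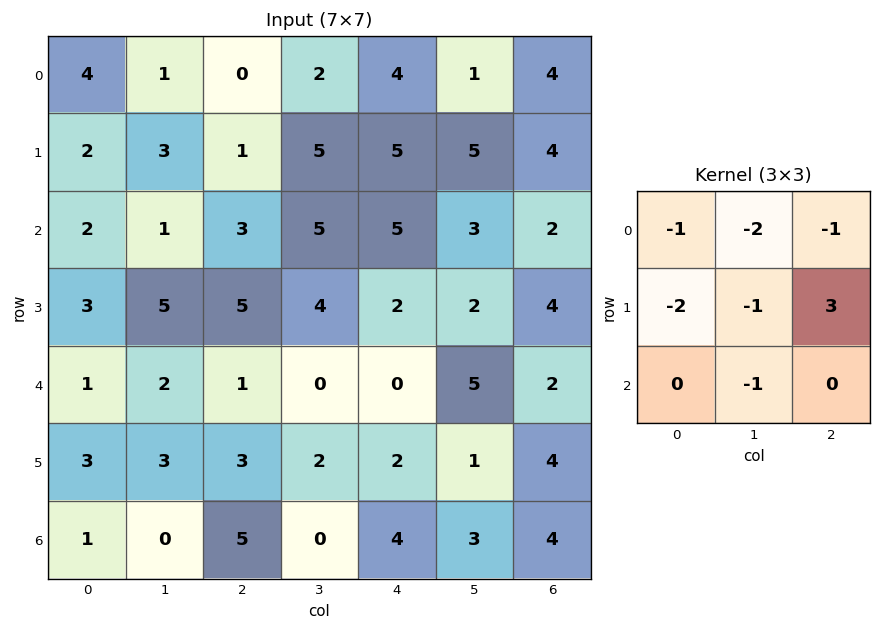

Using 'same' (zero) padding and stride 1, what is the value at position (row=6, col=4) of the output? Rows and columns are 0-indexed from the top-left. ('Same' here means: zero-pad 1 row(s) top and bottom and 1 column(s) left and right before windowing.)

-2

The receptive field on the zero-padded input at this output position is [2 2 1 / 0 4 3 / 0 0 0]. Elementwise product with the kernel and sum: 2·-1 + 2·-2 + 1·-1 + 0·-2 + 4·-1 + 3·3 + 0·-1.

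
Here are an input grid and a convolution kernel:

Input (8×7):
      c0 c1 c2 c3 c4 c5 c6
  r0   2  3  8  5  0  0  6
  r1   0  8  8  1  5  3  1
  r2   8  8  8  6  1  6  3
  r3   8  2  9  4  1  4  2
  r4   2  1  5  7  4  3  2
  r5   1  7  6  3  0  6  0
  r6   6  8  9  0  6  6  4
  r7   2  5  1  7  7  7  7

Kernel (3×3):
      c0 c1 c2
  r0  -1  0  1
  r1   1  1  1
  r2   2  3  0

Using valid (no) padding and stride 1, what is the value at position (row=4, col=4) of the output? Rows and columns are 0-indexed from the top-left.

The receptive field on the input at this output position is [4 3 2 / 0 6 0 / 6 6 4]. Elementwise product with the kernel and sum: 4·-1 + 2·1 + 0·1 + 6·1 + 0·1 + 6·2 + 6·3.

34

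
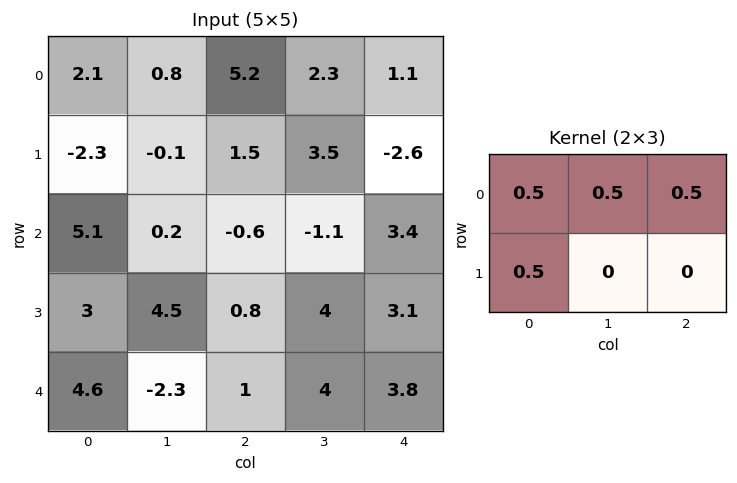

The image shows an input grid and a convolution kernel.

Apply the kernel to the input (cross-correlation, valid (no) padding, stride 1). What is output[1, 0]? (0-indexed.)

The receptive field on the input at this output position is [-2.3 -0.1 1.5 / 5.1 0.2 -0.6]. Elementwise product with the kernel and sum: -2.3·0.5 + -0.1·0.5 + 1.5·0.5 + 5.1·0.5.

2.1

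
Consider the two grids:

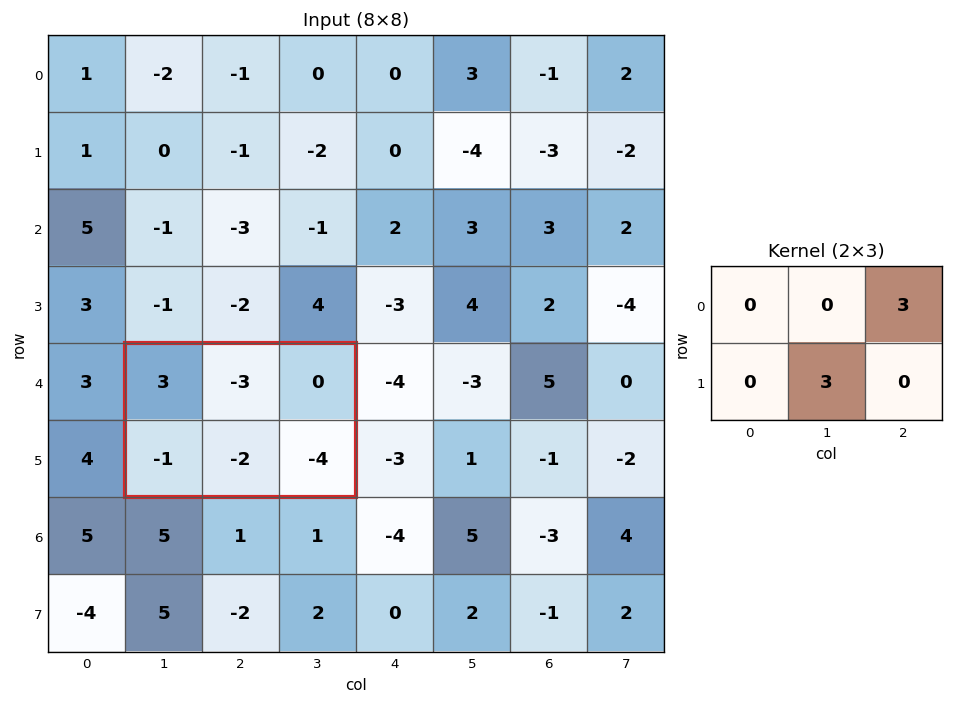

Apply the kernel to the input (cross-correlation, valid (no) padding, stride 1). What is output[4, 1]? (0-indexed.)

The receptive field on the input at this output position is [3 -3 0 / -1 -2 -4]. Elementwise product with the kernel and sum: 0·3 + -2·3.

-6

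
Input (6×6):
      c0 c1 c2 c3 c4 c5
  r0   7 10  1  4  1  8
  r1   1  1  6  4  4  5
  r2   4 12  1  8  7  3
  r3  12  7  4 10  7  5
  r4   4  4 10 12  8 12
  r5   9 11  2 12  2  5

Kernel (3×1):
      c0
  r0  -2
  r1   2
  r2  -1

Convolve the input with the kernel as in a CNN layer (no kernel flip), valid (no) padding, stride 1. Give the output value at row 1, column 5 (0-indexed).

-9

The receptive field on the input at this output position is [5 / 3 / 5]. Elementwise product with the kernel and sum: 5·-2 + 3·2 + 5·-1.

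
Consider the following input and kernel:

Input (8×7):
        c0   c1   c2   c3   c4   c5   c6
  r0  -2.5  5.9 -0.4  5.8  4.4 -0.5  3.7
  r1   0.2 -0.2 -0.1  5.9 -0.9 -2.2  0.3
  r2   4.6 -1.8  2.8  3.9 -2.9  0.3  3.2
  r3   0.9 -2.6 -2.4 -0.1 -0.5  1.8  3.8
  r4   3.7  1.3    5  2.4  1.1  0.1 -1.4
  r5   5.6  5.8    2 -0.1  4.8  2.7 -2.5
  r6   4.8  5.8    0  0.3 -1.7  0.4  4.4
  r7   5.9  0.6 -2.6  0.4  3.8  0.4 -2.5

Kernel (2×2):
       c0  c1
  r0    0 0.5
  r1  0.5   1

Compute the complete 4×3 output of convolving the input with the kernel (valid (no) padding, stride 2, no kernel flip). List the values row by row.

Output[0,0]: The receptive field on the input at this output position is [-2.5 5.9 / 0.2 -0.2]. Elementwise product with the kernel and sum: 5.9·0.5 + 0.2·0.5 + -0.2·1.
Output[0,1]: The receptive field on the input at this output position is [-0.4 5.8 / -0.1 5.9]. Elementwise product with the kernel and sum: 5.8·0.5 + -0.1·0.5 + 5.9·1.

2.85 8.75 -2.9
-3.05 0.65 1.7
9.25 2.1 5.15
6.45 -0.75 2.5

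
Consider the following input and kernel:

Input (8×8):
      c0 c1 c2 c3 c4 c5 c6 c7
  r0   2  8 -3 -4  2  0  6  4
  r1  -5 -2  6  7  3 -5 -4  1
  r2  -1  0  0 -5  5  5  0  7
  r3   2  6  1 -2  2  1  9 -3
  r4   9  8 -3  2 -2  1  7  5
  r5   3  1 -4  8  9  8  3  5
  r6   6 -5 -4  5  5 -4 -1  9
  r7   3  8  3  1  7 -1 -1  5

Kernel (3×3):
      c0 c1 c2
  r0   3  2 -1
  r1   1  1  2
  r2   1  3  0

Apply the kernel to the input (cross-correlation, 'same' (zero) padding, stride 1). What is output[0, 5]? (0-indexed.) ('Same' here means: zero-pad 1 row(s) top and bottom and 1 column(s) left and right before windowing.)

2

The receptive field on the zero-padded input at this output position is [0 0 0 / 2 0 6 / 3 -5 -4]. Elementwise product with the kernel and sum: 0·3 + 0·2 + 0·-1 + 2·1 + 0·1 + 6·2 + 3·1 + -5·3.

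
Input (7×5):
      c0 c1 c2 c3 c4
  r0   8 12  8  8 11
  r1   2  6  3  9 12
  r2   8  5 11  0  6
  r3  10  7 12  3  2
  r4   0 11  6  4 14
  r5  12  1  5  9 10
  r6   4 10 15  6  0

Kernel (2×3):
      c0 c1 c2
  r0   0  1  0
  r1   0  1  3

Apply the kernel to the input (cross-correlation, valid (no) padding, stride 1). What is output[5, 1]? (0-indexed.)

38

The receptive field on the input at this output position is [1 5 9 / 10 15 6]. Elementwise product with the kernel and sum: 5·1 + 15·1 + 6·3.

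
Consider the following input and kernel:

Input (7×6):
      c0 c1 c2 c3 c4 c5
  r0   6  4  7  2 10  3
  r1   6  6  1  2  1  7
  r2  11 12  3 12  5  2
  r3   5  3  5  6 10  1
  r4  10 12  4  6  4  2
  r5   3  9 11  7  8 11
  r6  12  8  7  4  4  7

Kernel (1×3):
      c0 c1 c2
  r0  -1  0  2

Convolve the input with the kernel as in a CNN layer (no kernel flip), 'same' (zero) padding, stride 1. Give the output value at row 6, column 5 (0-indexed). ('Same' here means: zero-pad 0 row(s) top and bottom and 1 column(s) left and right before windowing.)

The receptive field on the zero-padded input at this output position is [4 7 0]. Elementwise product with the kernel and sum: 4·-1 + 0·2.

-4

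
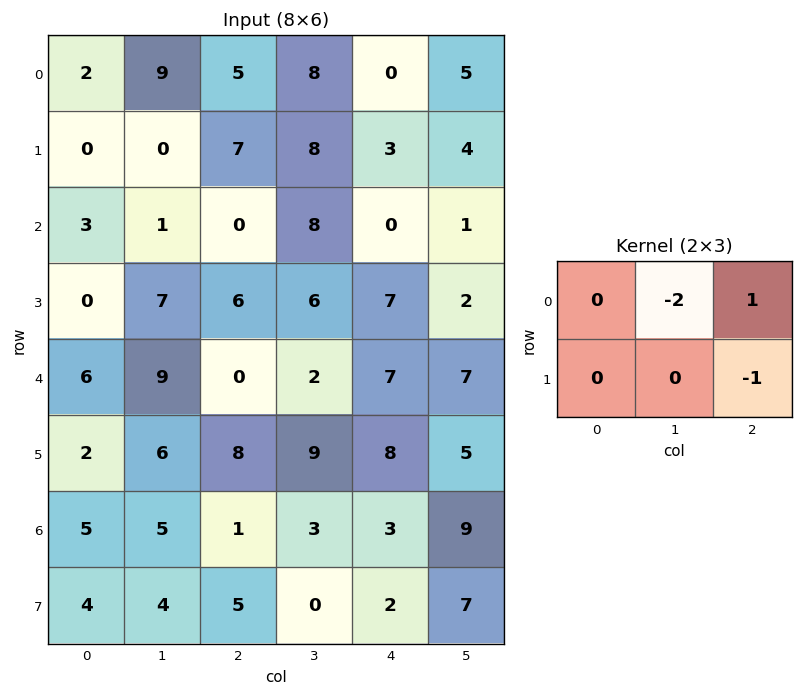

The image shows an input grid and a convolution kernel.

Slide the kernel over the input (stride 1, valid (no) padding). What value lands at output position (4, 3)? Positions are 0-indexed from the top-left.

The receptive field on the input at this output position is [2 7 7 / 9 8 5]. Elementwise product with the kernel and sum: 7·-2 + 7·1 + 5·-1.

-12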